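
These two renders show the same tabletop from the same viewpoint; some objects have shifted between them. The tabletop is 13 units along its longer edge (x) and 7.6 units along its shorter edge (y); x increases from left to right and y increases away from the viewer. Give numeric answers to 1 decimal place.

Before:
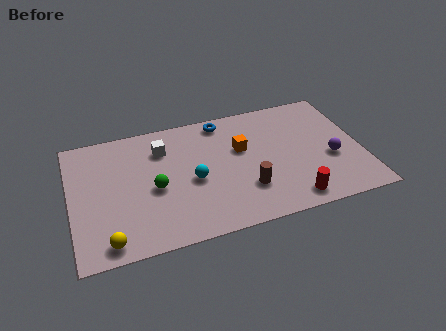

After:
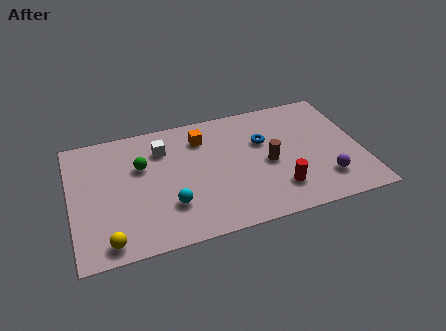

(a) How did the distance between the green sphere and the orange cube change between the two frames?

-1.2

Before: roughly 4.2 units apart; after: 3.0. That's 1.2 units closer together.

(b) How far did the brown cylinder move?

1.7

The brown cylinder was near (7.7, 2.2) before and (8.8, 3.5) after, so it travelled √(1.1² + 1.3²) ≈ 1.7 units.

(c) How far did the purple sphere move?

1.3

The purple sphere was near (11.6, 3.0) before and (11.2, 1.8) after, so it travelled √(0.4² + 1.2²) ≈ 1.3 units.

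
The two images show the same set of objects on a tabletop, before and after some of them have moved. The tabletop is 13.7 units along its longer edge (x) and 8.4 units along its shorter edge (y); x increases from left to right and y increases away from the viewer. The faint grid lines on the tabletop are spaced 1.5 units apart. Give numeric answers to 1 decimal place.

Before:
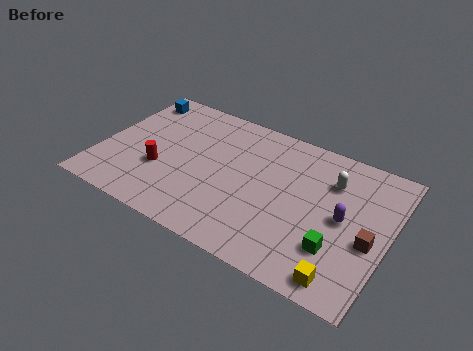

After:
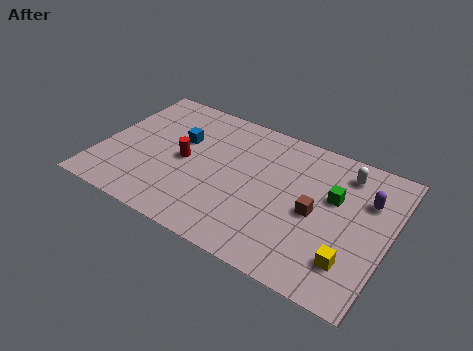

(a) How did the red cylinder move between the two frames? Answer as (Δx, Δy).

(1.0, 1.1)

The red cylinder started near (3.0, 3.0) and ended near (4.0, 4.1).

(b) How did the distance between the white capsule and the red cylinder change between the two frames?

-0.6

They were about 8.4 units apart before and 7.8 after — 0.6 units closer together.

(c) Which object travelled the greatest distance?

the blue cube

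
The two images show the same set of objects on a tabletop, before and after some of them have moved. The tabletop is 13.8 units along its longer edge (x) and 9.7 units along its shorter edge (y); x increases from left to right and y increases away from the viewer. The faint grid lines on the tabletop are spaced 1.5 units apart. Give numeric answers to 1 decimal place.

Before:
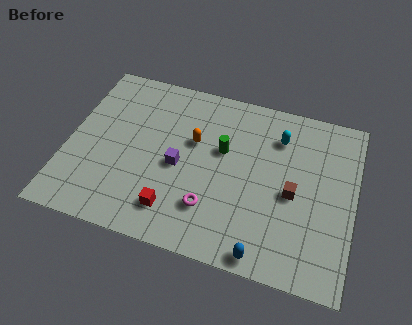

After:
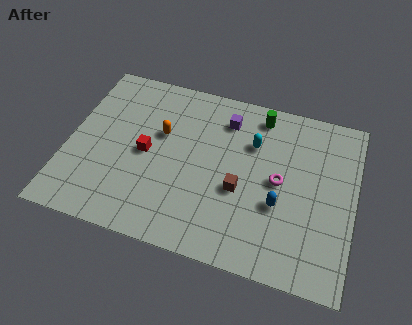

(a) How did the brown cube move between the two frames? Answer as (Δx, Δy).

(-2.5, -0.5)

The brown cube started near (10.9, 4.4) and ended near (8.4, 3.9).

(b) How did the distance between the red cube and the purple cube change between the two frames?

+2.2

They were about 2.5 units apart before and 4.7 after — 2.2 units further apart.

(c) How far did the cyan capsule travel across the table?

1.4

The cyan capsule was near (10.0, 7.4) before and (8.8, 6.7) after, so it travelled √(1.2² + 0.7²) ≈ 1.4 units.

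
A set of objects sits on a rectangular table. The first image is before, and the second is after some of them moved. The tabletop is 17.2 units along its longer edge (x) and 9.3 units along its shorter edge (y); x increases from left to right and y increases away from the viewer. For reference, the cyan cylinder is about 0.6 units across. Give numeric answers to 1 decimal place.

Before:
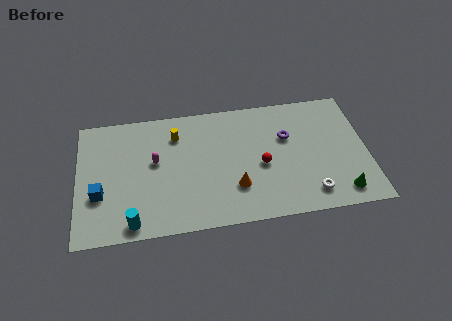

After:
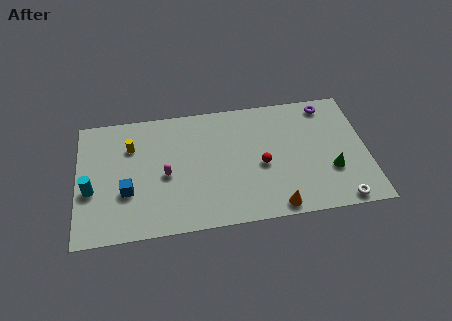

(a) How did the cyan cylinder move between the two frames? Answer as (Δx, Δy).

(-2.4, 2.7)

The cyan cylinder was at about (3.2, 1.0) and moved to about (0.8, 3.7).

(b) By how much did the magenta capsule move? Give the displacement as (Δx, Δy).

(0.6, -1.1)

The magenta capsule was at about (4.6, 5.3) and moved to about (5.2, 4.2).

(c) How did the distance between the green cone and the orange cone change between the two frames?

-2.3

They were about 6.3 units apart before and 4.0 after — 2.3 units closer together.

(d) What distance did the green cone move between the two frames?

1.8

The green cone moved from about (15.5, 1.4) to (15.0, 3.1), a distance of √(0.5² + 1.7²) ≈ 1.8.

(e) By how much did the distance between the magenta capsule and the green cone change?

-1.7

Before: roughly 11.6 units apart; after: 9.9. That's 1.7 units closer together.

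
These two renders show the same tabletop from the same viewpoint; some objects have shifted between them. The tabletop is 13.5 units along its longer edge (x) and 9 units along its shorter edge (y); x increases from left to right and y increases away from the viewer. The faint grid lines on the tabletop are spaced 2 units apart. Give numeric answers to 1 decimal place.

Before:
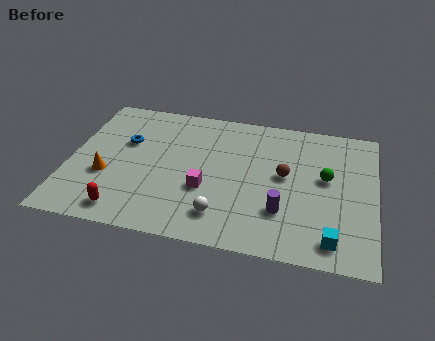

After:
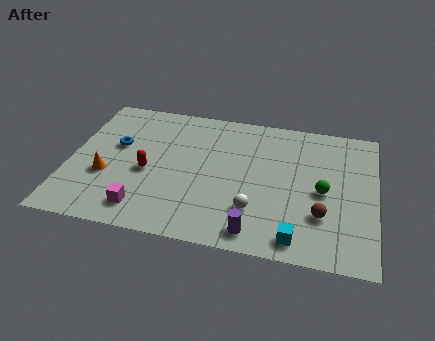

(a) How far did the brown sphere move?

2.8

From (9.5, 4.9) to (11.2, 2.7), the brown sphere covered √(1.7² + 2.2²) ≈ 2.8 units.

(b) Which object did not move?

the orange cone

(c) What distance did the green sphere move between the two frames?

0.9

From (11.3, 5.1) to (11.2, 4.2), the green sphere covered √(0.1² + 0.9²) ≈ 0.9 units.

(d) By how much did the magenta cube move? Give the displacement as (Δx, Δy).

(-2.6, -1.8)

The magenta cube started near (6.1, 3.3) and ended near (3.5, 1.5).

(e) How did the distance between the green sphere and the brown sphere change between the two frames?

-0.3

They were about 1.8 units apart before and 1.5 after — 0.3 units closer together.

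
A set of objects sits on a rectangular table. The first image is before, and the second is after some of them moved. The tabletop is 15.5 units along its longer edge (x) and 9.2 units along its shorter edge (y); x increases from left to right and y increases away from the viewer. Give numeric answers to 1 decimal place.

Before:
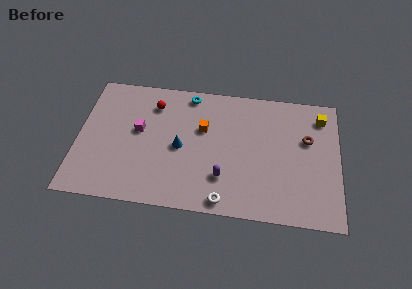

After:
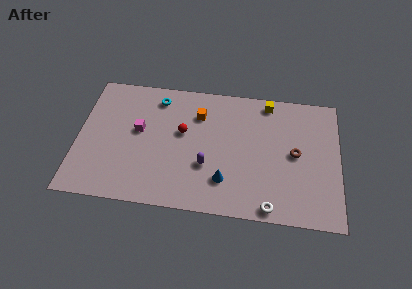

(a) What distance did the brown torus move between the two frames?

1.3

The brown torus was near (13.6, 5.8) before and (12.9, 4.7) after, so it travelled √(0.7² + 1.1²) ≈ 1.3 units.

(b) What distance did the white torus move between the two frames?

2.7

The white torus moved from about (8.8, 0.9) to (11.5, 0.8), a distance of √(2.7² + 0.1²) ≈ 2.7.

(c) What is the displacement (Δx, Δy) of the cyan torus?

(-1.9, -0.5)

From the two frames, the cyan torus sits at roughly (6.5, 8.2) before and (4.6, 7.7) after.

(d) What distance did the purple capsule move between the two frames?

1.2

The purple capsule moved from about (8.7, 2.5) to (7.7, 3.2), a distance of √(1.0² + 0.7²) ≈ 1.2.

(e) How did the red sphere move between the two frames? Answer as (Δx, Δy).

(1.8, -1.8)

The red sphere was at about (4.4, 7.2) and moved to about (6.2, 5.4).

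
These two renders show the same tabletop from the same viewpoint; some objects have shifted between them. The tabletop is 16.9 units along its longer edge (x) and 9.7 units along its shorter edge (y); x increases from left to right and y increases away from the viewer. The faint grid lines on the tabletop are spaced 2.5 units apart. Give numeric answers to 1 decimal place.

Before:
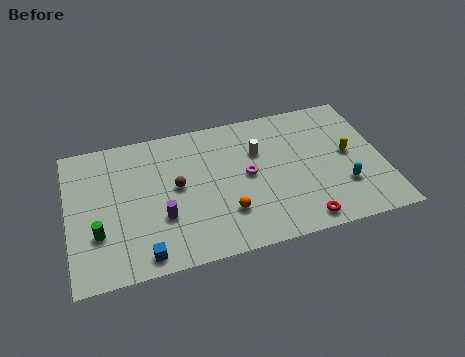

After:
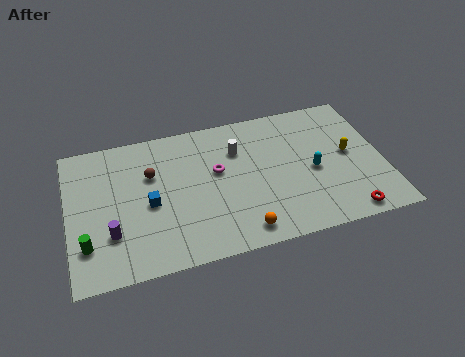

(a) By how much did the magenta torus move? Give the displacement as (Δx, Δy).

(-1.6, 0.7)

From the two frames, the magenta torus sits at roughly (9.6, 5.0) before and (8.0, 5.7) after.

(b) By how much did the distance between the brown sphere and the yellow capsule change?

+1.4

They were about 9.3 units apart before and 10.7 after — 1.4 units further apart.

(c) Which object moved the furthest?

the blue cube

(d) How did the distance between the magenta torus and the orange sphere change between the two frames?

+1.9

The distance was about 2.6 in the first image and 4.5 in the second, so they moved 1.9 units further apart.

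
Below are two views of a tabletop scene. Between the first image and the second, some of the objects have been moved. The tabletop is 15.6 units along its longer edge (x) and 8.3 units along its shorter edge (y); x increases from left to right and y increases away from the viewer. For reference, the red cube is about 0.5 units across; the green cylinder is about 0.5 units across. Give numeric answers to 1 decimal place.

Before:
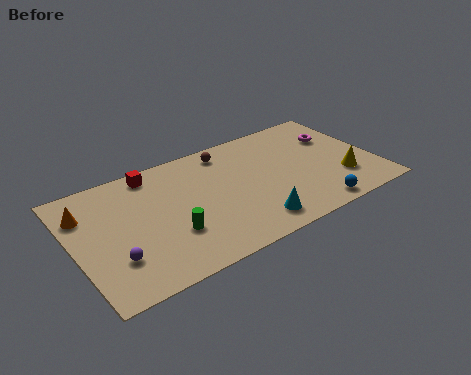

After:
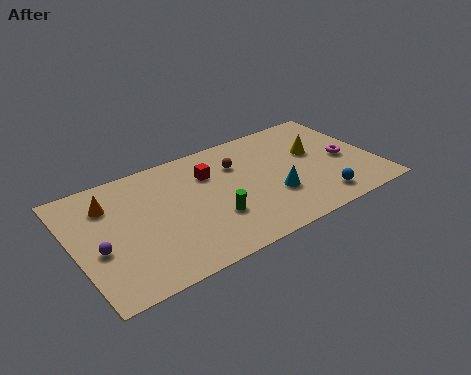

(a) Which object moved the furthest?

the red cube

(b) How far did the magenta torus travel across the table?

1.9

From (14.0, 5.7) to (14.1, 3.8), the magenta torus covered √(0.1² + 1.9²) ≈ 1.9 units.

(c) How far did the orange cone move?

1.2

The orange cone was near (0.8, 6.1) before and (2.0, 6.2) after, so it travelled √(1.2² + 0.1²) ≈ 1.2 units.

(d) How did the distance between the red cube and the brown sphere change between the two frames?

-2.4

Before: roughly 3.9 units apart; after: 1.5. That's 2.4 units closer together.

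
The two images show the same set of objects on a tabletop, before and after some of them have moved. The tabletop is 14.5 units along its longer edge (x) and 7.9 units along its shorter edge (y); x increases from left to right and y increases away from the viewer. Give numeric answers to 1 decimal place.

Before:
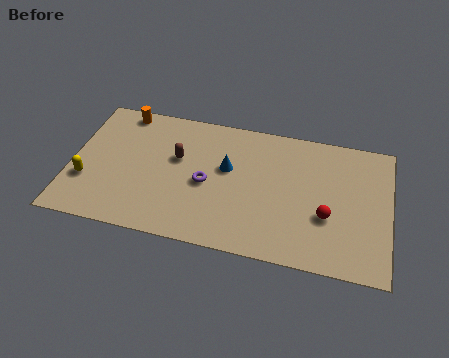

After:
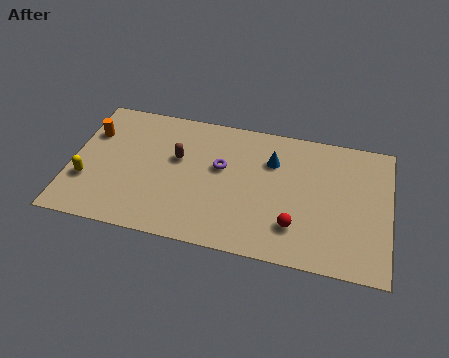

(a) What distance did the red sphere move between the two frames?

1.7

The red sphere moved from about (11.7, 2.9) to (10.3, 2.0), a distance of √(1.4² + 0.9²) ≈ 1.7.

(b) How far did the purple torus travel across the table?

1.3

The purple torus moved from about (6.2, 3.6) to (6.8, 4.7), a distance of √(0.6² + 1.1²) ≈ 1.3.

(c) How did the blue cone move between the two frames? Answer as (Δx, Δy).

(2.0, 0.9)

The blue cone was at about (7.1, 4.7) and moved to about (9.1, 5.6).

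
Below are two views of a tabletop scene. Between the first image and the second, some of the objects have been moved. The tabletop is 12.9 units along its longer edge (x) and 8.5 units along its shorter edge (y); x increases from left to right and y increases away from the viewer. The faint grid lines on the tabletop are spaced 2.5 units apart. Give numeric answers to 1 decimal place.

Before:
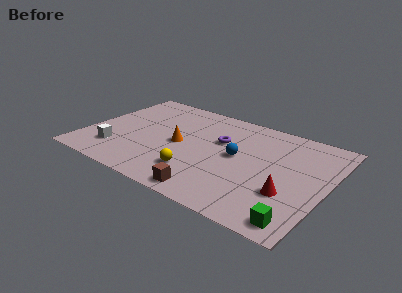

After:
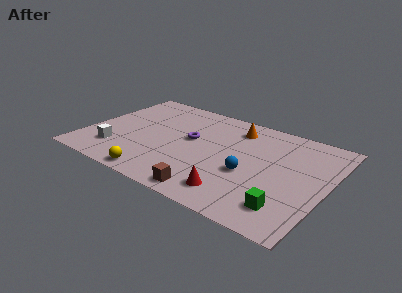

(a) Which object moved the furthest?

the orange cone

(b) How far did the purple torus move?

1.6

From (7.0, 5.4) to (5.5, 4.8), the purple torus covered √(1.5² + 0.6²) ≈ 1.6 units.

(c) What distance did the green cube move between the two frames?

1.0

The green cube moved from about (11.9, 1.0) to (11.2, 1.7), a distance of √(0.7² + 0.7²) ≈ 1.0.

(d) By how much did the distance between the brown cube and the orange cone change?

+2.1

The distance was about 3.9 in the first image and 6.0 in the second, so they moved 2.1 units further apart.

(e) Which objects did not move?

the white cube and the brown cube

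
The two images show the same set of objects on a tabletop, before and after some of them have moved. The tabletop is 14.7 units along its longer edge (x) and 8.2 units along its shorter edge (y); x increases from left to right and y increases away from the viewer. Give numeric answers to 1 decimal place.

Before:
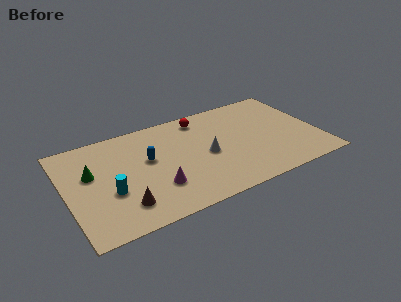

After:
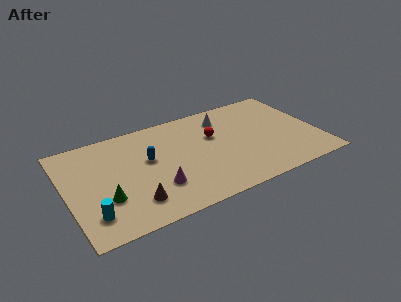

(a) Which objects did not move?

the magenta cone and the blue capsule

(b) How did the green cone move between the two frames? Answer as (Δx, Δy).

(0.6, -2.3)

The green cone was at about (1.5, 5.0) and moved to about (2.1, 2.7).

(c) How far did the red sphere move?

1.9

The red sphere moved from about (8.2, 7.0) to (8.7, 5.2), a distance of √(0.5² + 1.8²) ≈ 1.9.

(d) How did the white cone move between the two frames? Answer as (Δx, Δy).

(1.4, 2.7)

From the two frames, the white cone sits at roughly (8.1, 3.8) before and (9.5, 6.5) after.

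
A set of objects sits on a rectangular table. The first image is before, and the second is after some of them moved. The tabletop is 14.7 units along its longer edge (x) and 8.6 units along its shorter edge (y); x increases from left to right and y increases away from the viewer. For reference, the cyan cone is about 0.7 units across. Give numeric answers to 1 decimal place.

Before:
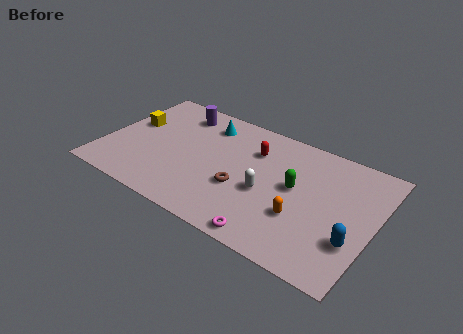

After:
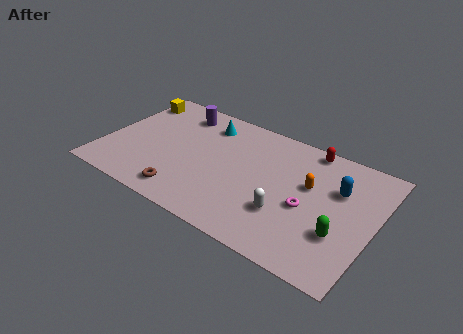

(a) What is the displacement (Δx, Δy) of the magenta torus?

(1.5, 2.9)

From the two frames, the magenta torus sits at roughly (9.7, 0.8) before and (11.2, 3.7) after.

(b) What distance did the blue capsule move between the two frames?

3.2

The blue capsule was near (13.8, 2.7) before and (12.6, 5.7) after, so it travelled √(1.2² + 3.0²) ≈ 3.2 units.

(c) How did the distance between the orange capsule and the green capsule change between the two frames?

+1.2

Before: roughly 1.9 units apart; after: 3.1. That's 1.2 units further apart.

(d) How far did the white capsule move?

1.5

From (9.0, 3.6) to (10.2, 2.7), the white capsule covered √(1.2² + 0.9²) ≈ 1.5 units.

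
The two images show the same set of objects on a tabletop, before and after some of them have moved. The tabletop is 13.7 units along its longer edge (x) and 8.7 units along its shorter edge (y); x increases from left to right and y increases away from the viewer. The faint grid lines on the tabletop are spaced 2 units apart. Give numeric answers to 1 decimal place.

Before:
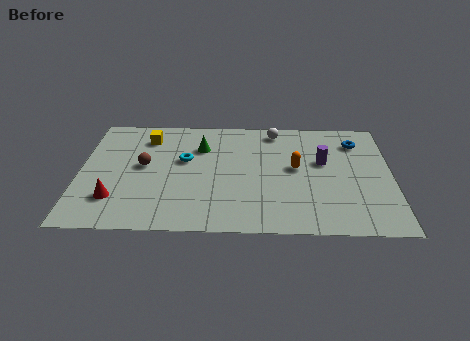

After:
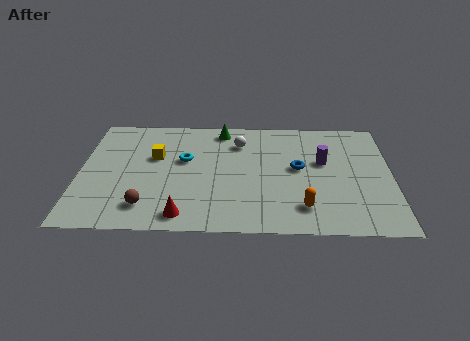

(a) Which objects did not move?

the cyan torus and the purple cylinder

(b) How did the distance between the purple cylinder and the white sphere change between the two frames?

+0.8

The distance was about 3.2 in the first image and 4.0 in the second, so they moved 0.8 units further apart.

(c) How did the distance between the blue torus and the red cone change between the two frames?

-5.4

Before: roughly 11.6 units apart; after: 6.2. That's 5.4 units closer together.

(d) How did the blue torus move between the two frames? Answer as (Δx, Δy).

(-2.6, -2.1)

The blue torus was at about (12.2, 6.8) and moved to about (9.6, 4.7).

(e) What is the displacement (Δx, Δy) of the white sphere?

(-1.6, -1.0)

The white sphere was at about (8.6, 7.6) and moved to about (7.0, 6.6).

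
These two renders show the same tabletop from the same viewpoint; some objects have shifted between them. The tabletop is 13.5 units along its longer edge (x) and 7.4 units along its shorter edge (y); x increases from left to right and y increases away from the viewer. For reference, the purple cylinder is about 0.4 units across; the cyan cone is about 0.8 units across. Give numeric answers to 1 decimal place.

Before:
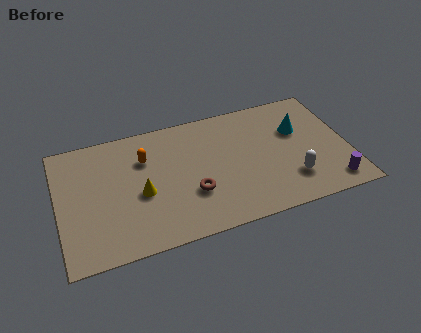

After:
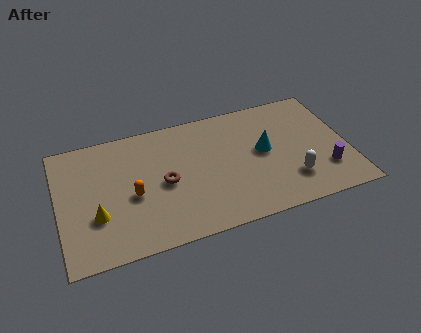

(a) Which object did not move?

the white capsule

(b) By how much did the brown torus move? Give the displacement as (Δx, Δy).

(-1.2, 1.0)

From the two frames, the brown torus sits at roughly (6.1, 2.5) before and (4.9, 3.5) after.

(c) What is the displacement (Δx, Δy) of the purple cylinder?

(-0.2, 0.9)

The purple cylinder was at about (12.5, 1.1) and moved to about (12.3, 2.0).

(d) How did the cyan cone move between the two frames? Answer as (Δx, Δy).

(-1.7, -0.8)

From the two frames, the cyan cone sits at roughly (11.3, 4.8) before and (9.6, 4.0) after.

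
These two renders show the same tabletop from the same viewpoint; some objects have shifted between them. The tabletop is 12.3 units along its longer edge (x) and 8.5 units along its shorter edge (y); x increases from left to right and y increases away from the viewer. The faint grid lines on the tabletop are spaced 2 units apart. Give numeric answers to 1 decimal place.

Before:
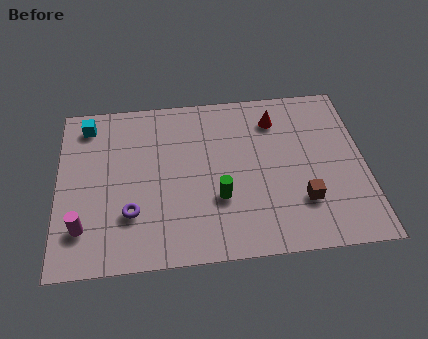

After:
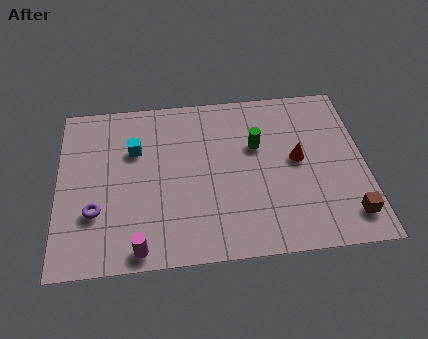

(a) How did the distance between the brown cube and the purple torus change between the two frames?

+3.3

They were about 6.8 units apart before and 10.1 after — 3.3 units further apart.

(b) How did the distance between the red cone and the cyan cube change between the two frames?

-1.0

They were about 7.6 units apart before and 6.6 after — 1.0 units closer together.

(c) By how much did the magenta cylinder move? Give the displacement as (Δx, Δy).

(2.2, -1.2)

From the two frames, the magenta cylinder sits at roughly (1.0, 2.0) before and (3.2, 0.8) after.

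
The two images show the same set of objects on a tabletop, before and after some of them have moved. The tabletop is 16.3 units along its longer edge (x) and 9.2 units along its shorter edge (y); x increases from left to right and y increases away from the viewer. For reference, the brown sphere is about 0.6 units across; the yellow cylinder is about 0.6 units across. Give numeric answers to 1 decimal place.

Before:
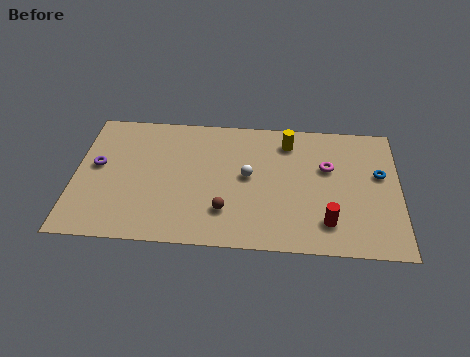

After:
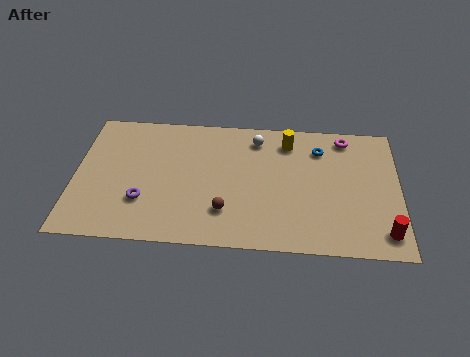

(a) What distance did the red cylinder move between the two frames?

2.8

The red cylinder moved from about (12.7, 2.0) to (15.5, 1.5), a distance of √(2.8² + 0.5²) ≈ 2.8.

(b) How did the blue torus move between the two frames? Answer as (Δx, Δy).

(-3.0, 1.6)

The blue torus was at about (15.3, 5.5) and moved to about (12.3, 7.1).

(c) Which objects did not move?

the brown sphere and the yellow cylinder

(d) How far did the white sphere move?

2.7

The white sphere moved from about (8.7, 4.9) to (9.1, 7.6), a distance of √(0.4² + 2.7²) ≈ 2.7.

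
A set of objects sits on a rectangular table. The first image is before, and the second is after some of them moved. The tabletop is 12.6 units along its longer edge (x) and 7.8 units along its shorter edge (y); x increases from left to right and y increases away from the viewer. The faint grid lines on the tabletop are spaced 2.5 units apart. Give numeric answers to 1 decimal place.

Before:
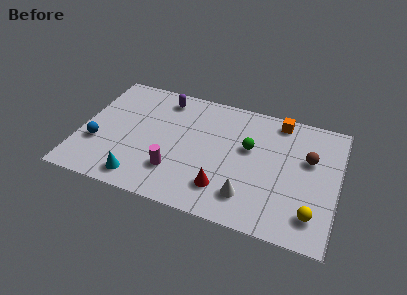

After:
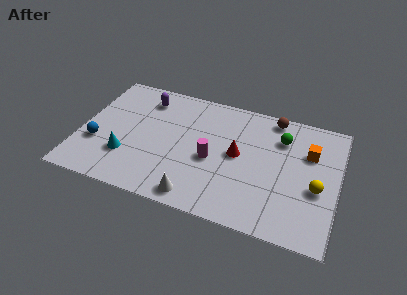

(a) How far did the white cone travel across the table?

2.5

From (8.4, 1.7) to (6.0, 0.9), the white cone covered √(2.4² + 0.8²) ≈ 2.5 units.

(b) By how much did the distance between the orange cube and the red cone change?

-2.0

They were about 5.6 units apart before and 3.6 after — 2.0 units closer together.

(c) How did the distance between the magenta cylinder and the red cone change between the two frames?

-1.0

The distance was about 2.4 in the first image and 1.4 in the second, so they moved 1.0 units closer together.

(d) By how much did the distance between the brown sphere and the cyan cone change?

-0.5

The distance was about 8.8 in the first image and 8.3 in the second, so they moved 0.5 units closer together.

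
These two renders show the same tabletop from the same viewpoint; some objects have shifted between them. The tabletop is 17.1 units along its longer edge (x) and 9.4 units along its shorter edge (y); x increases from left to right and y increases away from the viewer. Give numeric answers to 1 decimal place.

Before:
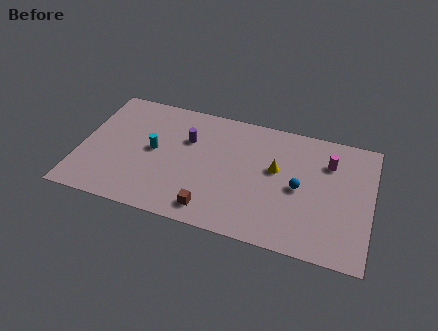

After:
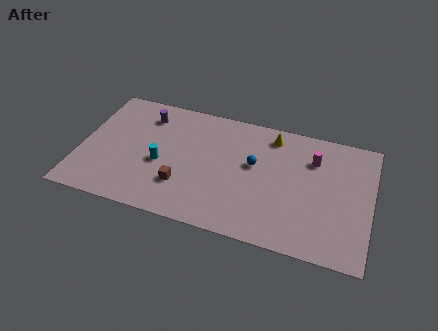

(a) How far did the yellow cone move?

2.5

The yellow cone moved from about (11.5, 5.5) to (11.1, 8.0), a distance of √(0.4² + 2.5²) ≈ 2.5.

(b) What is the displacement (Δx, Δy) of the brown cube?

(-1.8, 1.3)

From the two frames, the brown cube sits at roughly (8.0, 1.4) before and (6.2, 2.7) after.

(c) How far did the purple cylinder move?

2.9

The purple cylinder was near (6.2, 6.3) before and (3.6, 7.5) after, so it travelled √(2.6² + 1.2²) ≈ 2.9 units.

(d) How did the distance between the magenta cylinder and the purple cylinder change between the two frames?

+1.7

Before: roughly 8.3 units apart; after: 10.0. That's 1.7 units further apart.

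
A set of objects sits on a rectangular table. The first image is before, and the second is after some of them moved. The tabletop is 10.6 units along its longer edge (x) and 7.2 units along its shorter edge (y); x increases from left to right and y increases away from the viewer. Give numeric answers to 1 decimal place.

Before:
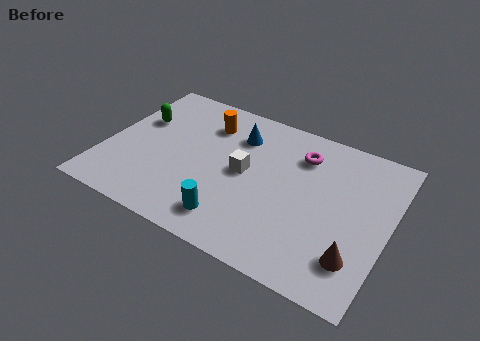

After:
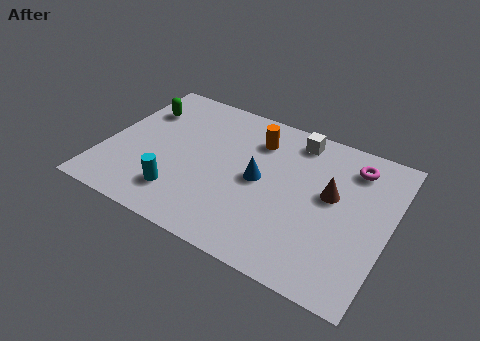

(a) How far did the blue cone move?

2.1

The blue cone moved from about (4.7, 5.4) to (5.8, 3.6), a distance of √(1.1² + 1.8²) ≈ 2.1.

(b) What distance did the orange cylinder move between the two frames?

1.9

The orange cylinder moved from about (3.5, 5.5) to (5.4, 5.5), a distance of √(1.9² + 0.0²) ≈ 1.9.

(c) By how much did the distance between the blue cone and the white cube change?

+1.0

The distance was about 1.8 in the first image and 2.8 in the second, so they moved 1.0 units further apart.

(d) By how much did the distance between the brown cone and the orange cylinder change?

-3.9

They were about 7.2 units apart before and 3.3 after — 3.9 units closer together.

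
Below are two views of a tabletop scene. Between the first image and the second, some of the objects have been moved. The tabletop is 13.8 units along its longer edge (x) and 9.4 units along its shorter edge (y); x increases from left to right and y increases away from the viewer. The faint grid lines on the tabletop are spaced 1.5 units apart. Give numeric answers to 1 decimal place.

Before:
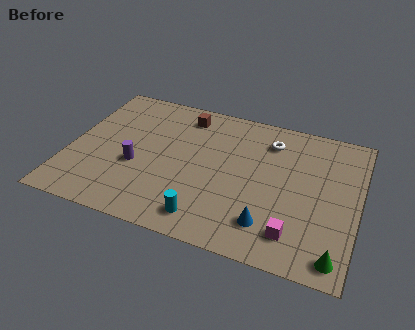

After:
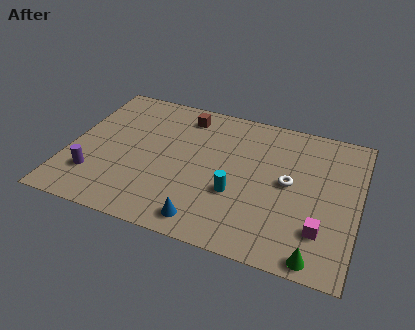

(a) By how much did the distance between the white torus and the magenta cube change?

-2.8

They were about 5.8 units apart before and 3.0 after — 2.8 units closer together.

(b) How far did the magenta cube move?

1.3

The magenta cube was near (11.0, 1.8) before and (12.2, 2.4) after, so it travelled √(1.2² + 0.6²) ≈ 1.3 units.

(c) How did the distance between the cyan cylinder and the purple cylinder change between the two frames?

+2.5

They were about 4.3 units apart before and 6.8 after — 2.5 units further apart.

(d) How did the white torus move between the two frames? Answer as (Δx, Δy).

(1.1, -2.5)

From the two frames, the white torus sits at roughly (9.4, 7.4) before and (10.5, 4.9) after.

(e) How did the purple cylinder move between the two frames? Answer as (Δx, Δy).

(-1.9, -1.3)

The purple cylinder was at about (3.3, 3.7) and moved to about (1.4, 2.4).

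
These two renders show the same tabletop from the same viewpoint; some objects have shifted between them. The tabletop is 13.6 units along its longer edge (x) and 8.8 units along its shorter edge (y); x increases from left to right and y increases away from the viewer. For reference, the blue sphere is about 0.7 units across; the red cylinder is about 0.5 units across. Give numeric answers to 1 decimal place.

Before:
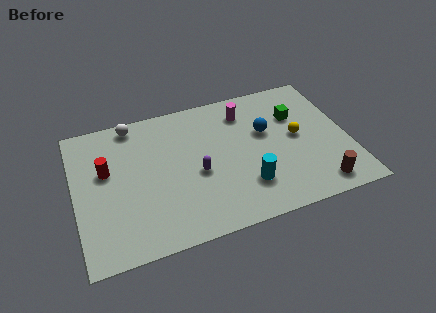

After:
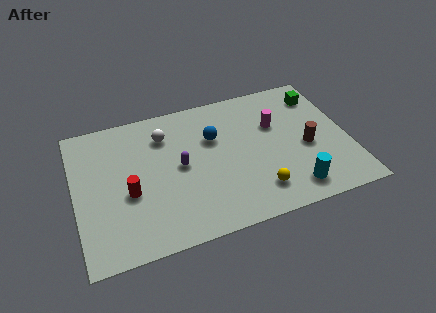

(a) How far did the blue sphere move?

2.6

The blue sphere was near (9.6, 5.4) before and (7.0, 5.8) after, so it travelled √(2.6² + 0.4²) ≈ 2.6 units.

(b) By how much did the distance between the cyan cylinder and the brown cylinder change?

-1.1

They were about 3.7 units apart before and 2.6 after — 1.1 units closer together.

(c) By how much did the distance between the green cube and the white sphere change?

-0.4

Before: roughly 8.3 units apart; after: 7.9. That's 0.4 units closer together.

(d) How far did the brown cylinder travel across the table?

2.6

From (11.8, 1.2) to (11.5, 3.8), the brown cylinder covered √(0.3² + 2.6²) ≈ 2.6 units.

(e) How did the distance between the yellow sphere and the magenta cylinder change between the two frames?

+0.7

They were about 3.4 units apart before and 4.1 after — 0.7 units further apart.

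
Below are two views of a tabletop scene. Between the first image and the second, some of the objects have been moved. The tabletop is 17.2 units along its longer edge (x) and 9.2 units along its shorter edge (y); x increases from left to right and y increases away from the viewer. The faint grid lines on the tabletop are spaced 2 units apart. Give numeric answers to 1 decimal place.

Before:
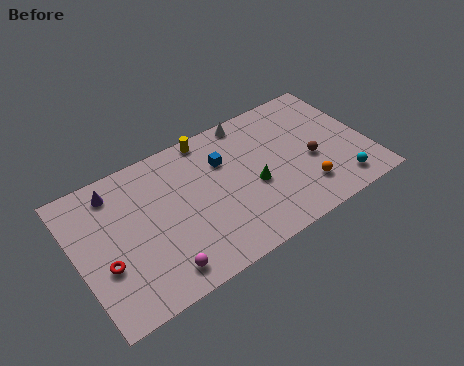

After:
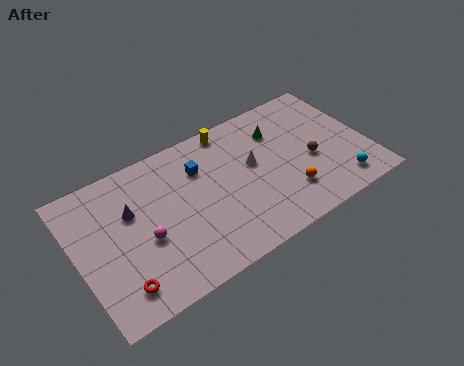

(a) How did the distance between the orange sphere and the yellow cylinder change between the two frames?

-1.4

Before: roughly 7.8 units apart; after: 6.4. That's 1.4 units closer together.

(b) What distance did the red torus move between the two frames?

1.8

The red torus moved from about (1.4, 3.4) to (2.0, 1.7), a distance of √(0.6² + 1.7²) ≈ 1.8.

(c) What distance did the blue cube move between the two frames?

1.4

The blue cube moved from about (8.9, 6.4) to (7.5, 6.6), a distance of √(1.4² + 0.2²) ≈ 1.4.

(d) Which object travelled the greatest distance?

the green cone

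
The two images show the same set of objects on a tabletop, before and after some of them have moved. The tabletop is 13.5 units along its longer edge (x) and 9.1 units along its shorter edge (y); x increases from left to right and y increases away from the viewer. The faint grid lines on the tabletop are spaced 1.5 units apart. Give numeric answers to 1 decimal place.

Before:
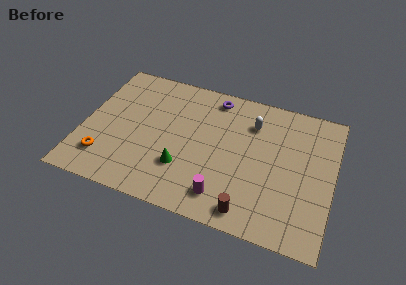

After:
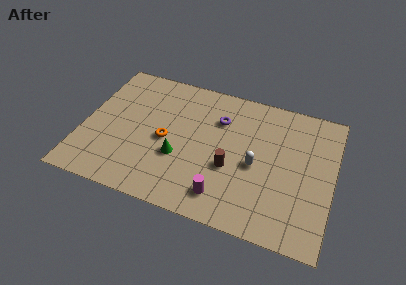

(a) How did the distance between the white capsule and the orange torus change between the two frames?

-4.1

The distance was about 9.0 in the first image and 4.9 in the second, so they moved 4.1 units closer together.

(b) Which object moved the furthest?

the orange torus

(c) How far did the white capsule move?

2.7

The white capsule was near (9.0, 6.8) before and (9.4, 4.1) after, so it travelled √(0.4² + 2.7²) ≈ 2.7 units.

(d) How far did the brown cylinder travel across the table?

2.7

From (9.3, 1.1) to (8.1, 3.5), the brown cylinder covered √(1.2² + 2.4²) ≈ 2.7 units.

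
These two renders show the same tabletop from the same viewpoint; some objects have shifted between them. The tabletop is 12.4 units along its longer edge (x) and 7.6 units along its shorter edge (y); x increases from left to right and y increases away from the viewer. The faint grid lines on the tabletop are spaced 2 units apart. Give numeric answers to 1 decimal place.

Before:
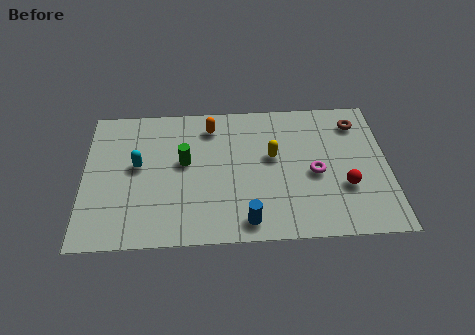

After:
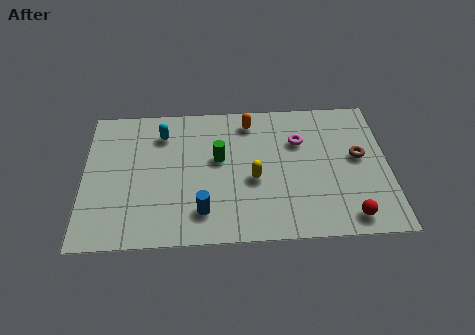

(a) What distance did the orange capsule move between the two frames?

1.6

The orange capsule was near (5.2, 6.2) before and (6.8, 6.4) after, so it travelled √(1.6² + 0.2²) ≈ 1.6 units.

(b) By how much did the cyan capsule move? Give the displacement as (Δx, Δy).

(1.0, 1.7)

From the two frames, the cyan capsule sits at roughly (2.2, 4.2) before and (3.2, 5.9) after.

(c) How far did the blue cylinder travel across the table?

1.9

From (6.6, 1.0) to (4.8, 1.6), the blue cylinder covered √(1.8² + 0.6²) ≈ 1.9 units.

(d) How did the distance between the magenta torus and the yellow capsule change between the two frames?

+0.8

They were about 2.0 units apart before and 2.8 after — 0.8 units further apart.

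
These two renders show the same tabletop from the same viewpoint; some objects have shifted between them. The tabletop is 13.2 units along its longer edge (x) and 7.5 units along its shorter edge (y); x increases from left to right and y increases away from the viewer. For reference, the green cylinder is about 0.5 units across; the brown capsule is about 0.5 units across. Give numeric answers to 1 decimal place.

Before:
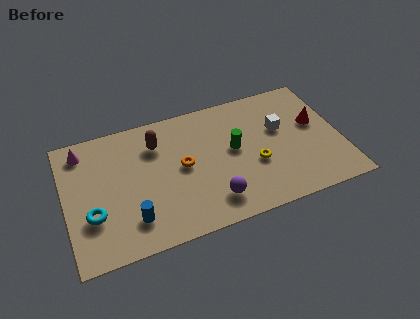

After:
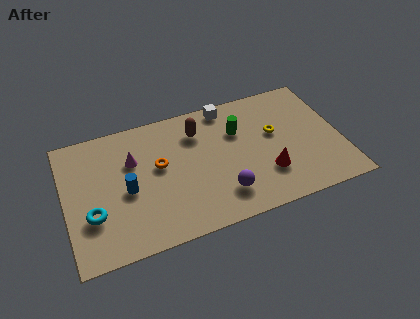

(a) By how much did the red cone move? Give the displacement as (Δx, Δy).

(-2.6, -2.2)

The red cone started near (12.1, 4.4) and ended near (9.5, 2.2).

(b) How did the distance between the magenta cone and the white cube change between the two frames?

-4.6

Before: roughly 9.6 units apart; after: 5.0. That's 4.6 units closer together.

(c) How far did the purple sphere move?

0.5

From (6.8, 1.5) to (7.3, 1.7), the purple sphere covered √(0.5² + 0.2²) ≈ 0.5 units.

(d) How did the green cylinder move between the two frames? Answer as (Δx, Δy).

(0.3, 1.0)

The green cylinder started near (8.1, 4.1) and ended near (8.4, 5.1).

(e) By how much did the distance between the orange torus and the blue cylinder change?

-1.6

They were about 3.4 units apart before and 1.8 after — 1.6 units closer together.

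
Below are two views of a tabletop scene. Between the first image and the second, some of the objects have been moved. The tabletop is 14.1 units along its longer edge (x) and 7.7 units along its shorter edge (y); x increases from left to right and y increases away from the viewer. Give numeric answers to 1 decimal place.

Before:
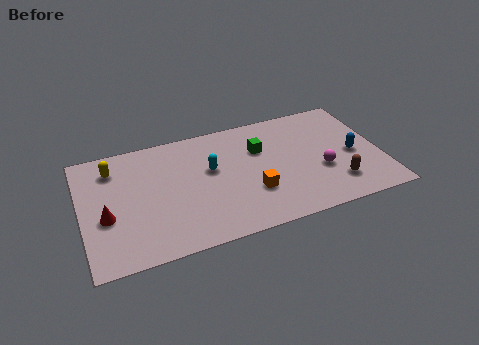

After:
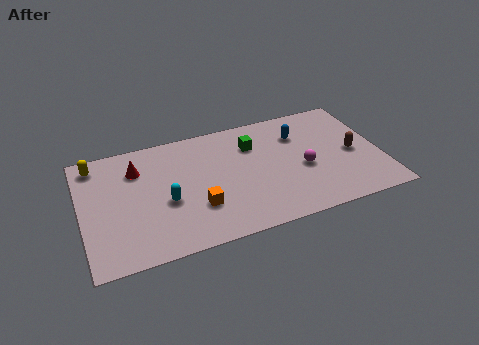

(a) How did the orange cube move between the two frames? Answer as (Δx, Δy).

(-2.6, -0.1)

From the two frames, the orange cube sits at roughly (7.9, 2.5) before and (5.3, 2.4) after.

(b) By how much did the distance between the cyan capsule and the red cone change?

-2.4

They were about 5.2 units apart before and 2.8 after — 2.4 units closer together.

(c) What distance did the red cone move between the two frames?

3.1

From (1.1, 3.1) to (2.7, 5.7), the red cone covered √(1.6² + 2.6²) ≈ 3.1 units.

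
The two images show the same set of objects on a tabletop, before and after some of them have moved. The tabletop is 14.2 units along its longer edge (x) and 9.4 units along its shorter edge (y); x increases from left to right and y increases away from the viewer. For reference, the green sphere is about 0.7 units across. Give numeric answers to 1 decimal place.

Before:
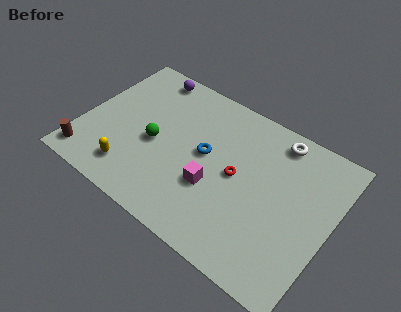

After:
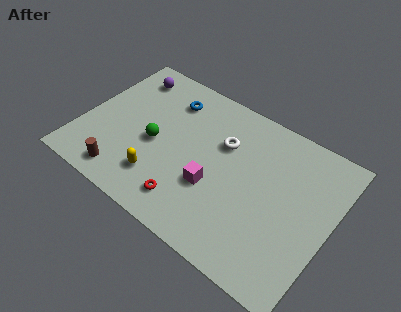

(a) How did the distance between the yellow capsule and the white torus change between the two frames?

-4.7

The distance was about 9.7 in the first image and 5.0 in the second, so they moved 4.7 units closer together.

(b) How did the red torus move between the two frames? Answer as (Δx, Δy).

(-2.2, -3.1)

From the two frames, the red torus sits at roughly (8.9, 4.8) before and (6.7, 1.7) after.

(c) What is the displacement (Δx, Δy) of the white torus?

(-2.8, -1.9)

The white torus was at about (10.6, 8.2) and moved to about (7.8, 6.3).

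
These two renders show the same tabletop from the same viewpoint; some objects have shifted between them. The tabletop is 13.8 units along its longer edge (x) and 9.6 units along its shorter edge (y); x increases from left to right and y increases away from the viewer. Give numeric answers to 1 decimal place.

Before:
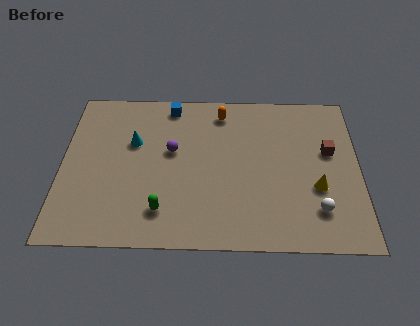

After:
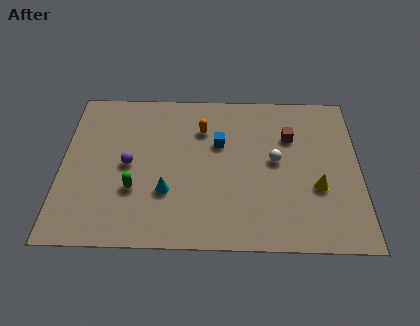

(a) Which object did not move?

the yellow cone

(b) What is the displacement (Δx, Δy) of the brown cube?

(-1.8, 0.9)

The brown cube was at about (12.4, 5.7) and moved to about (10.6, 6.6).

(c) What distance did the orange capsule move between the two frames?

1.4

From (7.4, 8.1) to (6.5, 7.0), the orange capsule covered √(0.9² + 1.1²) ≈ 1.4 units.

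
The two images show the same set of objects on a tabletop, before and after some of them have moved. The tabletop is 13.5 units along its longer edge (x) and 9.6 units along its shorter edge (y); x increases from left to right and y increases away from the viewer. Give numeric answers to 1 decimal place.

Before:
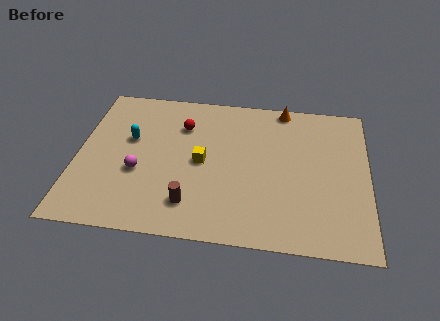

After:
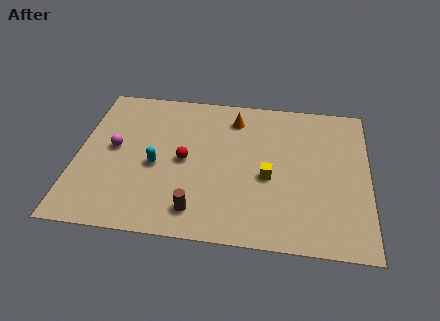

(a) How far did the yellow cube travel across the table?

3.2

From (5.8, 4.7) to (8.9, 4.1), the yellow cube covered √(3.1² + 0.6²) ≈ 3.2 units.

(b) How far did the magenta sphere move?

1.8

From (2.9, 3.7) to (1.7, 5.1), the magenta sphere covered √(1.2² + 1.4²) ≈ 1.8 units.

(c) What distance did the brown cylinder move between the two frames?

0.5

From (5.4, 2.0) to (5.7, 1.6), the brown cylinder covered √(0.3² + 0.4²) ≈ 0.5 units.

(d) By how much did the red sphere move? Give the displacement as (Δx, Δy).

(0.2, -2.3)

From the two frames, the red sphere sits at roughly (4.8, 7.0) before and (5.0, 4.7) after.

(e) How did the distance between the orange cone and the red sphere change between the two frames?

-1.2

Before: roughly 5.0 units apart; after: 3.8. That's 1.2 units closer together.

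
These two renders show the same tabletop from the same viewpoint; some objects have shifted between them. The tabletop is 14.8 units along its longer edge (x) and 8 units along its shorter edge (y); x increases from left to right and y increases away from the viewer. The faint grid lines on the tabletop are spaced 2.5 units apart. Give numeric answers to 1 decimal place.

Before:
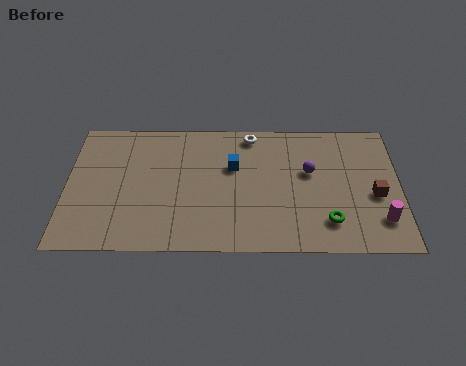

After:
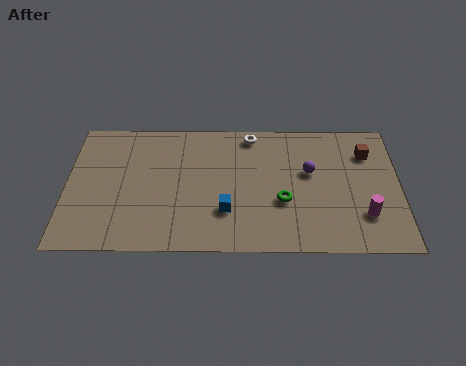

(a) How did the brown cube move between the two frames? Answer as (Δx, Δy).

(-0.3, 2.6)

The brown cube was at about (13.7, 3.4) and moved to about (13.4, 6.0).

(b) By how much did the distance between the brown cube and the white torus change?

-1.3

They were about 6.6 units apart before and 5.3 after — 1.3 units closer together.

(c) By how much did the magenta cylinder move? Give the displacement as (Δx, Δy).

(-0.7, 0.3)

The magenta cylinder was at about (13.9, 1.9) and moved to about (13.2, 2.2).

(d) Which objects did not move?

the purple sphere and the white torus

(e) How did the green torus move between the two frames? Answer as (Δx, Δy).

(-2.0, 1.2)

From the two frames, the green torus sits at roughly (11.6, 1.8) before and (9.6, 3.0) after.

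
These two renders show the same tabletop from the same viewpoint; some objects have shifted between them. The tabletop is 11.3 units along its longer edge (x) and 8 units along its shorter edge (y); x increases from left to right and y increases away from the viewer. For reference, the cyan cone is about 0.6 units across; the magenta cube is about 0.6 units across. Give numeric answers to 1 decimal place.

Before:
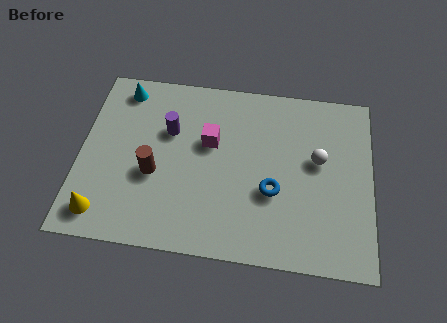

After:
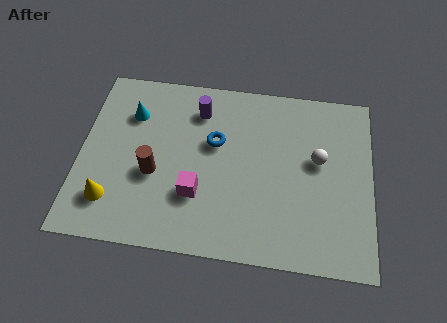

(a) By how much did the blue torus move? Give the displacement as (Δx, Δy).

(-2.3, 1.9)

From the two frames, the blue torus sits at roughly (7.5, 3.0) before and (5.2, 4.9) after.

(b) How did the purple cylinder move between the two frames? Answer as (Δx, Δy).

(1.1, 1.1)

From the two frames, the purple cylinder sits at roughly (3.4, 5.2) before and (4.5, 6.3) after.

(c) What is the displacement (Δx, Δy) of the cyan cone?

(0.4, -1.1)

From the two frames, the cyan cone sits at roughly (1.5, 6.9) before and (1.9, 5.8) after.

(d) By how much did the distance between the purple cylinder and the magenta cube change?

+2.2

Before: roughly 1.6 units apart; after: 3.8. That's 2.2 units further apart.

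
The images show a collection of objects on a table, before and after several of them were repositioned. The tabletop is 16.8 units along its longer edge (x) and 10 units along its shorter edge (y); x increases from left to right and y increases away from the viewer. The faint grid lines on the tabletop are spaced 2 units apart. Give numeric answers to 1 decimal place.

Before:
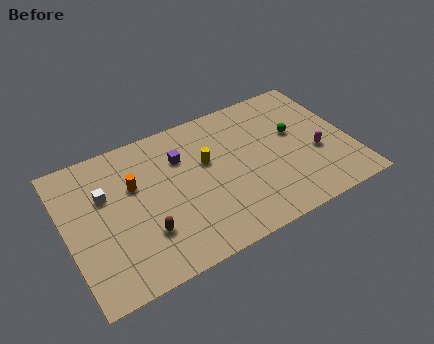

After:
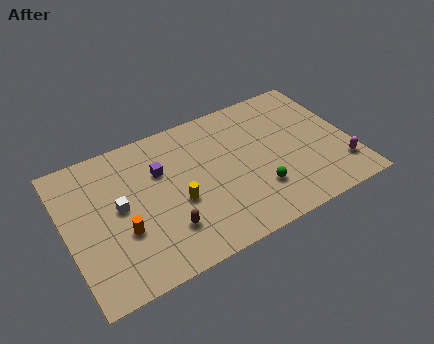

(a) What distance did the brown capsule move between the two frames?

1.2

The brown capsule was near (4.3, 2.9) before and (5.5, 2.6) after, so it travelled √(1.2² + 0.3²) ≈ 1.2 units.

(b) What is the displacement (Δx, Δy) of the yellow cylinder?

(-2.0, -2.0)

The yellow cylinder was at about (8.4, 6.1) and moved to about (6.4, 4.1).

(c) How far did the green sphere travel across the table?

4.1

From (13.7, 5.9) to (11.0, 2.8), the green sphere covered √(2.7² + 3.1²) ≈ 4.1 units.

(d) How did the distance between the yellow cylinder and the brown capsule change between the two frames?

-3.5

Before: roughly 5.2 units apart; after: 1.7. That's 3.5 units closer together.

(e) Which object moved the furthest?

the green sphere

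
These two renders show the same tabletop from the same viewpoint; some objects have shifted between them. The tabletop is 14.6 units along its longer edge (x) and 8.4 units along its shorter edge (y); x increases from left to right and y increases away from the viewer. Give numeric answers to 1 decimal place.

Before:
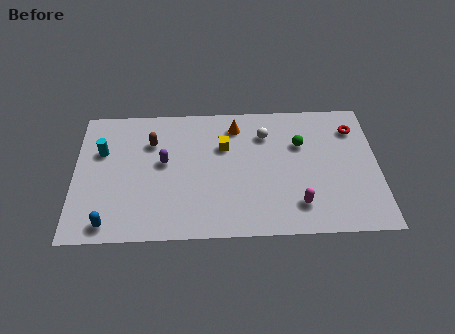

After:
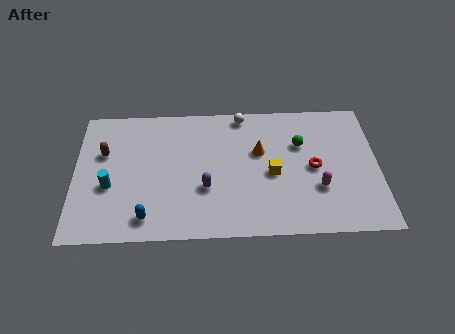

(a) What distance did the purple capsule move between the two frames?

2.6

The purple capsule was near (4.3, 4.7) before and (6.3, 3.0) after, so it travelled √(2.0² + 1.7²) ≈ 2.6 units.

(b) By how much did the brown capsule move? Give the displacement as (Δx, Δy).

(-2.3, -0.6)

The brown capsule was at about (3.7, 6.0) and moved to about (1.4, 5.4).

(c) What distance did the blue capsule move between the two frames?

1.8

The blue capsule was near (1.7, 1.0) before and (3.5, 1.3) after, so it travelled √(1.8² + 0.3²) ≈ 1.8 units.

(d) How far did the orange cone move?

2.0

The orange cone was near (7.8, 6.9) before and (8.9, 5.2) after, so it travelled √(1.1² + 1.7²) ≈ 2.0 units.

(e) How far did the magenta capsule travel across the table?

1.4

The magenta capsule was near (10.7, 1.8) before and (11.7, 2.8) after, so it travelled √(1.0² + 1.0²) ≈ 1.4 units.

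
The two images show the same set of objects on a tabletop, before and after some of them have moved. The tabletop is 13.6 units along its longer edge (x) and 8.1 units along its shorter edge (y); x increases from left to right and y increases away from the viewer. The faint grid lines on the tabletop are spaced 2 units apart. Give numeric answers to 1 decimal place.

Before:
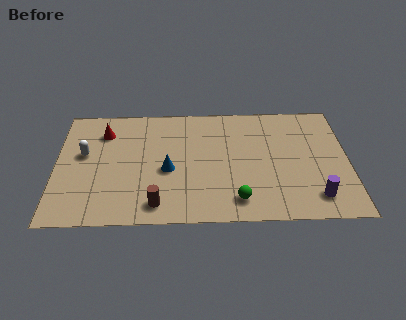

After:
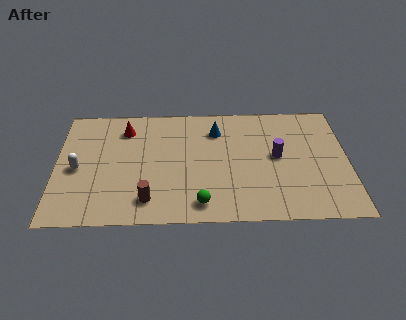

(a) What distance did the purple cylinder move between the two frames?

3.3

The purple cylinder moved from about (12.0, 1.5) to (10.3, 4.3), a distance of √(1.7² + 2.8²) ≈ 3.3.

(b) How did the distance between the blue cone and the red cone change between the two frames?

+0.3

Before: roughly 4.0 units apart; after: 4.3. That's 0.3 units further apart.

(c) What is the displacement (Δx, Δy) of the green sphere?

(-1.7, -0.2)

The green sphere started near (8.4, 1.4) and ended near (6.7, 1.2).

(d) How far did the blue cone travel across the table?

3.5

The blue cone was near (5.2, 3.5) before and (7.5, 6.2) after, so it travelled √(2.3² + 2.7²) ≈ 3.5 units.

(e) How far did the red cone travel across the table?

1.0

From (2.2, 6.2) to (3.2, 6.4), the red cone covered √(1.0² + 0.2²) ≈ 1.0 units.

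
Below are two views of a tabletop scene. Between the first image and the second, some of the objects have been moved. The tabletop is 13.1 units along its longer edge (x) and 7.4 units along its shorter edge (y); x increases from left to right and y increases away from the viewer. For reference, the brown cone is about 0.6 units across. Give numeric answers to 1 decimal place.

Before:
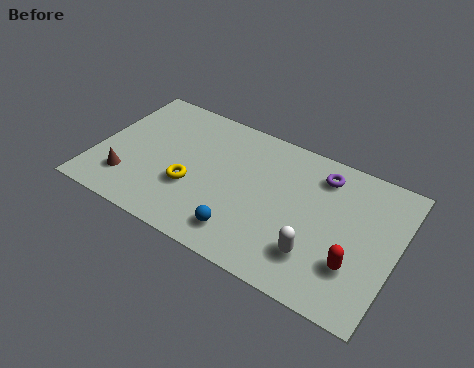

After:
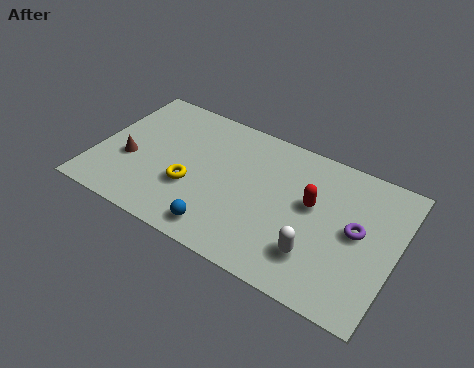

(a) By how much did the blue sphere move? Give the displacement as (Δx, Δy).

(-0.9, -0.3)

From the two frames, the blue sphere sits at roughly (6.8, 1.4) before and (5.9, 1.1) after.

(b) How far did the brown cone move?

1.1

The brown cone was near (1.6, 1.8) before and (1.5, 2.9) after, so it travelled √(0.1² + 1.1²) ≈ 1.1 units.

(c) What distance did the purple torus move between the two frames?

2.8

From (9.6, 6.0) to (11.4, 3.9), the purple torus covered √(1.8² + 2.1²) ≈ 2.8 units.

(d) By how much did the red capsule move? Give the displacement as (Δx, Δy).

(-2.1, 2.1)

From the two frames, the red capsule sits at roughly (11.5, 2.2) before and (9.4, 4.3) after.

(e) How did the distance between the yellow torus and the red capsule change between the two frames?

-1.9

Before: roughly 7.2 units apart; after: 5.3. That's 1.9 units closer together.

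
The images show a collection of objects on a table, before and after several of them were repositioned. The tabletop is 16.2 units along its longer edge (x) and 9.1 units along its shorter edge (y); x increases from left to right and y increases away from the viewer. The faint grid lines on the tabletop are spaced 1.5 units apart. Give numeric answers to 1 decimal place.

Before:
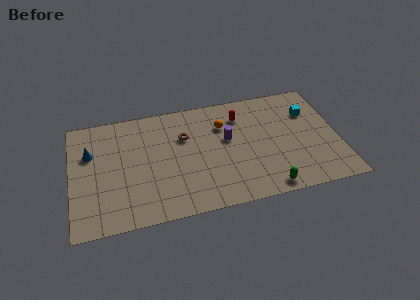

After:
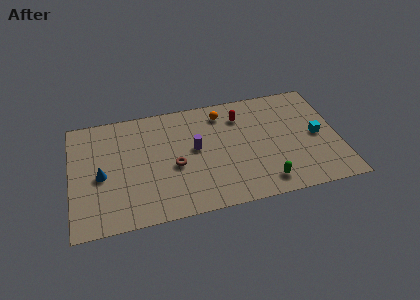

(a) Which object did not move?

the red capsule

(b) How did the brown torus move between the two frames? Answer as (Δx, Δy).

(-0.7, -2.2)

From the two frames, the brown torus sits at roughly (6.9, 6.1) before and (6.2, 3.9) after.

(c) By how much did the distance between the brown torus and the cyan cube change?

+1.0

They were about 7.7 units apart before and 8.7 after — 1.0 units further apart.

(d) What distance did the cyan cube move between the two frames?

2.0

The cyan cube moved from about (14.6, 6.4) to (14.9, 4.4), a distance of √(0.3² + 2.0²) ≈ 2.0.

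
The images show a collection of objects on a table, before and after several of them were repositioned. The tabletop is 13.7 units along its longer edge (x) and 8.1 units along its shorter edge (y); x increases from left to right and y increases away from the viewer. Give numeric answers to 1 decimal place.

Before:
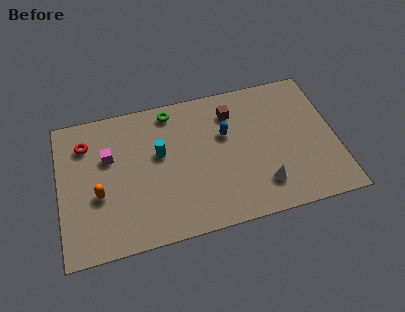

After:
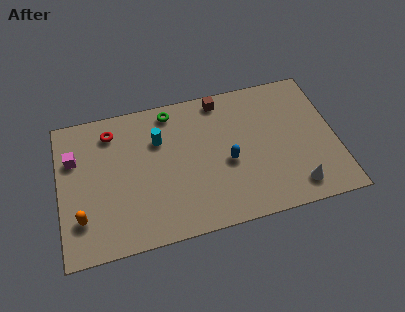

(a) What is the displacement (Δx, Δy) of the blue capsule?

(0.0, -1.6)

The blue capsule was at about (8.3, 5.1) and moved to about (8.3, 3.5).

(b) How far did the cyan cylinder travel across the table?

0.8

The cyan cylinder was near (5.0, 4.8) before and (5.0, 5.6) after, so it travelled √(0.0² + 0.8²) ≈ 0.8 units.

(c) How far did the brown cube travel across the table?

1.0

From (8.7, 6.3) to (8.2, 7.2), the brown cube covered √(0.5² + 0.9²) ≈ 1.0 units.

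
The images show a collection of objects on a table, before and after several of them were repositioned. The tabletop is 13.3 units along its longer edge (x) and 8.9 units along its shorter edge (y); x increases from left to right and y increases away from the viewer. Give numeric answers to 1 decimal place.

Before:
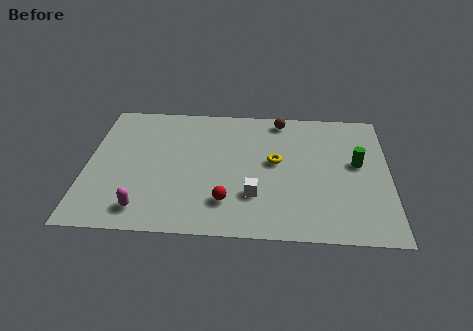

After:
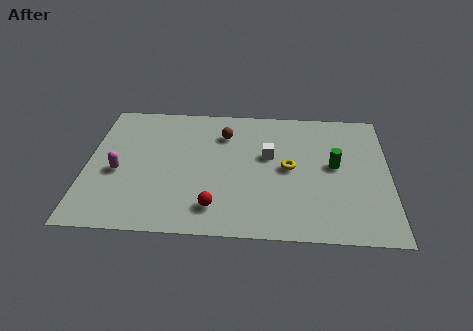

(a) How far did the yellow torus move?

0.7

The yellow torus moved from about (8.3, 4.9) to (8.9, 4.5), a distance of √(0.6² + 0.4²) ≈ 0.7.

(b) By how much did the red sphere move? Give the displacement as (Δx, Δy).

(-0.5, -0.4)

The red sphere was at about (6.2, 2.1) and moved to about (5.7, 1.7).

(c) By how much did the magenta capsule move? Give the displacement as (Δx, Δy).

(-1.2, 2.4)

From the two frames, the magenta capsule sits at roughly (2.6, 1.4) before and (1.4, 3.8) after.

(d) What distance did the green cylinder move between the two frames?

1.0

The green cylinder was near (11.9, 5.0) before and (10.9, 4.8) after, so it travelled √(1.0² + 0.2²) ≈ 1.0 units.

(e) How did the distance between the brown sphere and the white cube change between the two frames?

-3.0

They were about 5.4 units apart before and 2.4 after — 3.0 units closer together.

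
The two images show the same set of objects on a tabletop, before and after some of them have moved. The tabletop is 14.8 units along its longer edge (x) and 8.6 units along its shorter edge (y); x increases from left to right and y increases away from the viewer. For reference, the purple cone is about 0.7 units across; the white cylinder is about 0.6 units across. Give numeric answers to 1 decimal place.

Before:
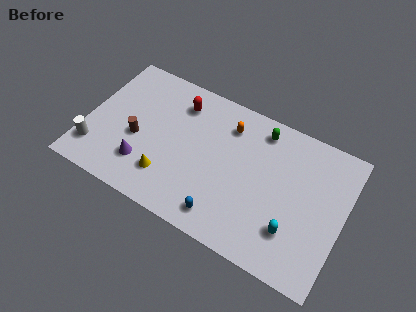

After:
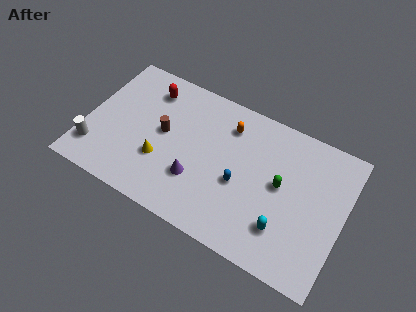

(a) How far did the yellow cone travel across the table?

0.9

The yellow cone moved from about (5.0, 2.1) to (4.5, 2.9), a distance of √(0.5² + 0.8²) ≈ 0.9.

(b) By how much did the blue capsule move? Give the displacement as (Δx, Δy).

(0.6, 2.3)

From the two frames, the blue capsule sits at roughly (8.4, 1.3) before and (9.0, 3.6) after.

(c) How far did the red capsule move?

1.8

The red capsule was near (5.0, 6.8) before and (3.2, 6.9) after, so it travelled √(1.8² + 0.1²) ≈ 1.8 units.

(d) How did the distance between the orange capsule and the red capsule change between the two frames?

+1.8

The distance was about 2.9 in the first image and 4.7 in the second, so they moved 1.8 units further apart.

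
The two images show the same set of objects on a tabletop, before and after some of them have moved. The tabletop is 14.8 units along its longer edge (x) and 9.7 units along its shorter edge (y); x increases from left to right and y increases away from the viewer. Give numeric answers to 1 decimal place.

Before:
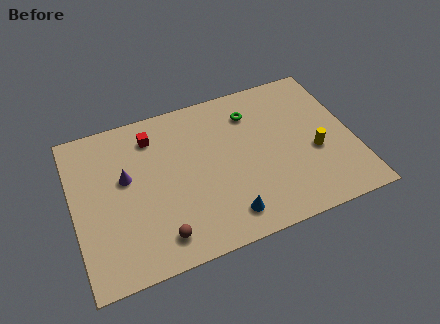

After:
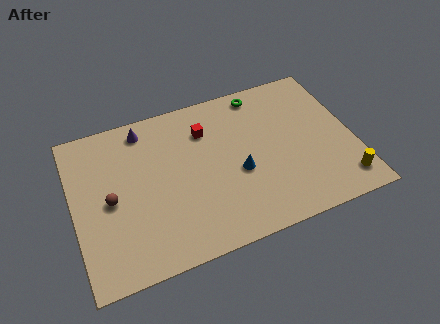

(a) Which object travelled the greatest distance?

the brown sphere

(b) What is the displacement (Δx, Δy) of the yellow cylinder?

(1.2, -2.3)

The yellow cylinder started near (12.7, 3.9) and ended near (13.9, 1.6).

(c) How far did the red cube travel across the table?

2.9

From (4.4, 7.8) to (7.2, 7.2), the red cube covered √(2.8² + 0.6²) ≈ 2.9 units.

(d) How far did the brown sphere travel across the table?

3.8

From (4.2, 1.6) to (1.9, 4.6), the brown sphere covered √(2.3² + 3.0²) ≈ 3.8 units.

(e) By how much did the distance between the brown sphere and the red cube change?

-0.3

The distance was about 6.2 in the first image and 5.9 in the second, so they moved 0.3 units closer together.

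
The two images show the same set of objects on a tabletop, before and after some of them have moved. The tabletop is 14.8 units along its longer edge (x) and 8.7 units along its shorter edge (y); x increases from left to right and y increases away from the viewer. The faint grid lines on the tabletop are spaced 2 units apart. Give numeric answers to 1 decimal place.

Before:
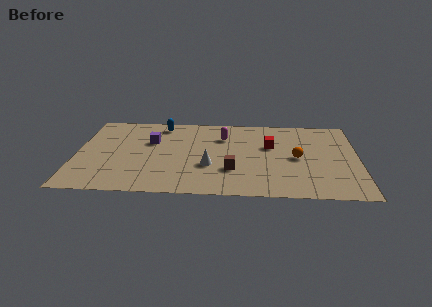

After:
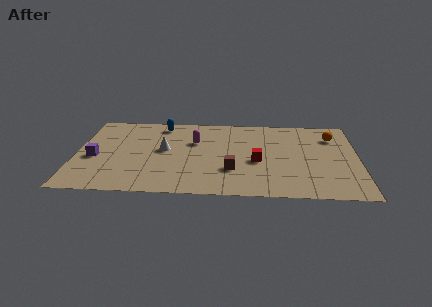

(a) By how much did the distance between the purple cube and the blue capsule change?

+3.1

Before: roughly 2.0 units apart; after: 5.1. That's 3.1 units further apart.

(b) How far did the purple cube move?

3.5

From (3.9, 5.6) to (1.0, 3.7), the purple cube covered √(2.9² + 1.9²) ≈ 3.5 units.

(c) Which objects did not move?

the blue capsule and the brown cube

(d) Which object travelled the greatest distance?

the purple cube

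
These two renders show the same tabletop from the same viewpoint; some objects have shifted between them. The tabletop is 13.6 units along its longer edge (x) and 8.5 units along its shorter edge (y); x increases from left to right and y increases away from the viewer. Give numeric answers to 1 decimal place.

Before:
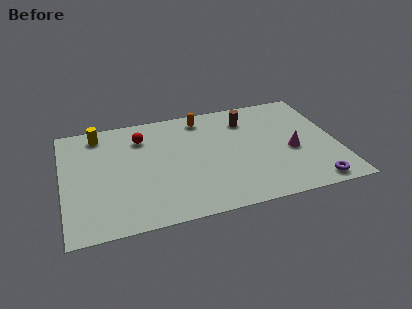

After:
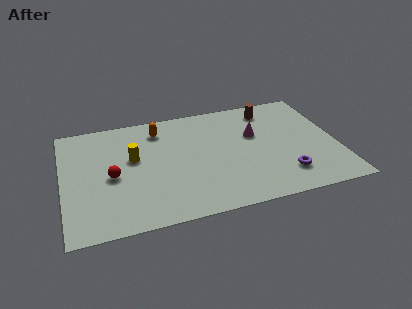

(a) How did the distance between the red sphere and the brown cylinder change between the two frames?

+3.4

They were about 5.3 units apart before and 8.7 after — 3.4 units further apart.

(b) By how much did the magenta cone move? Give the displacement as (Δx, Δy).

(-1.7, 1.7)

From the two frames, the magenta cone sits at roughly (11.3, 3.6) before and (9.6, 5.3) after.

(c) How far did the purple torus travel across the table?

1.6

The purple torus was near (12.1, 0.9) before and (10.8, 1.9) after, so it travelled √(1.3² + 1.0²) ≈ 1.6 units.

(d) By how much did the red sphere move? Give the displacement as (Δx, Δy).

(-1.6, -2.6)

The red sphere started near (4.0, 6.5) and ended near (2.4, 3.9).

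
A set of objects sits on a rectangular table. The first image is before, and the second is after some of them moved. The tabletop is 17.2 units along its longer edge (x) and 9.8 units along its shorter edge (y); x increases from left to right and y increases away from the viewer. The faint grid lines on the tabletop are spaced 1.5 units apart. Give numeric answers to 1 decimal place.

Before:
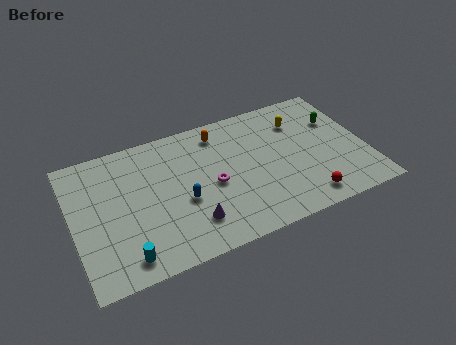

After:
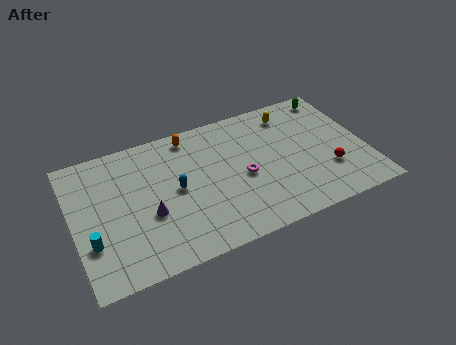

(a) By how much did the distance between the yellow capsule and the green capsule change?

+0.4

The distance was about 2.3 in the first image and 2.7 in the second, so they moved 0.4 units further apart.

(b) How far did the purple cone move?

2.7

The purple cone moved from about (6.6, 2.3) to (4.3, 3.8), a distance of √(2.3² + 1.5²) ≈ 2.7.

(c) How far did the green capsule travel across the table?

2.0

The green capsule moved from about (15.8, 6.6) to (15.9, 8.6), a distance of √(0.1² + 2.0²) ≈ 2.0.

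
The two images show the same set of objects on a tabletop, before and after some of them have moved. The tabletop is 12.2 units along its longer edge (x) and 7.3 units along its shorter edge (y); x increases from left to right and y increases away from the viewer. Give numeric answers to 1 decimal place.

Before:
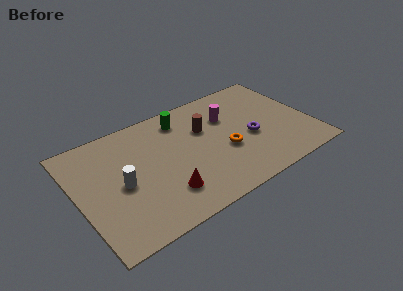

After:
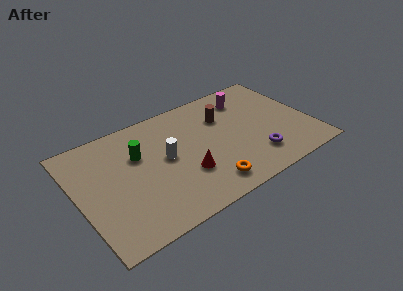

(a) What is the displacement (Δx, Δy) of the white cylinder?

(2.4, 0.5)

The white cylinder was at about (2.2, 3.4) and moved to about (4.6, 3.9).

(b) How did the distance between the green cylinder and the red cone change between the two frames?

-1.3

Before: roughly 4.5 units apart; after: 3.2. That's 1.3 units closer together.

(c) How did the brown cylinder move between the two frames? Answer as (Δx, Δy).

(1.1, 0.3)

The brown cylinder was at about (6.8, 4.8) and moved to about (7.9, 5.1).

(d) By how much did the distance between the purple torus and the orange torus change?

+1.3

Before: roughly 1.4 units apart; after: 2.7. That's 1.3 units further apart.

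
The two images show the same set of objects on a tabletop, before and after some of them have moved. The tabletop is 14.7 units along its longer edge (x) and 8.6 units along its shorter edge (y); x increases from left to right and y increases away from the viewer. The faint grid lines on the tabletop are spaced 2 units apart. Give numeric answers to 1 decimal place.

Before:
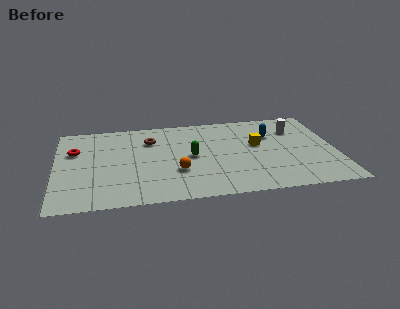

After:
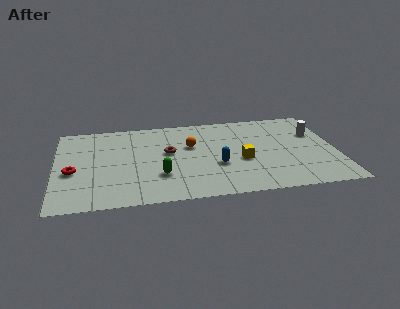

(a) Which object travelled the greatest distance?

the blue capsule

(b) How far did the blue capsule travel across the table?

4.0

From (11.4, 5.9) to (8.4, 3.2), the blue capsule covered √(3.0² + 2.7²) ≈ 4.0 units.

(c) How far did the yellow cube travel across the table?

1.7

The yellow cube was near (10.6, 5.0) before and (9.7, 3.5) after, so it travelled √(0.9² + 1.5²) ≈ 1.7 units.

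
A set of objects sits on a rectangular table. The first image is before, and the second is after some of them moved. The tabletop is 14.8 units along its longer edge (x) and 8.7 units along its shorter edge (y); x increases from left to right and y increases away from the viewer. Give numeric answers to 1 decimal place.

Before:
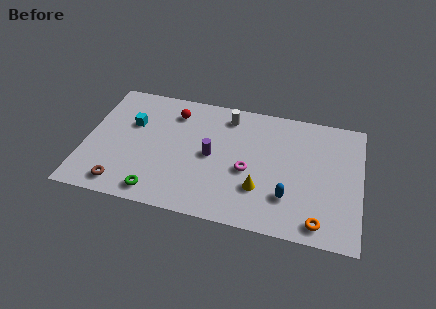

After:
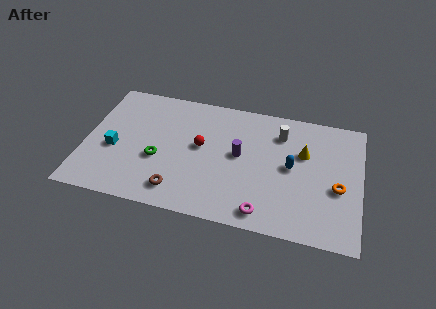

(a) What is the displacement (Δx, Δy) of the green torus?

(-0.1, 2.3)

From the two frames, the green torus sits at roughly (4.1, 1.1) before and (4.0, 3.4) after.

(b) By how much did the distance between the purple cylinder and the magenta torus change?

+1.8

Before: roughly 2.1 units apart; after: 3.9. That's 1.8 units further apart.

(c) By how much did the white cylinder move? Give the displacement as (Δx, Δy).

(2.9, -0.6)

The white cylinder started near (7.5, 7.3) and ended near (10.4, 6.7).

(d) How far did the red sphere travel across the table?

2.6

The red sphere was near (4.6, 6.9) before and (6.2, 4.8) after, so it travelled √(1.6² + 2.1²) ≈ 2.6 units.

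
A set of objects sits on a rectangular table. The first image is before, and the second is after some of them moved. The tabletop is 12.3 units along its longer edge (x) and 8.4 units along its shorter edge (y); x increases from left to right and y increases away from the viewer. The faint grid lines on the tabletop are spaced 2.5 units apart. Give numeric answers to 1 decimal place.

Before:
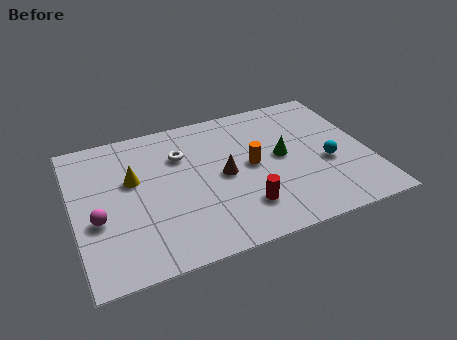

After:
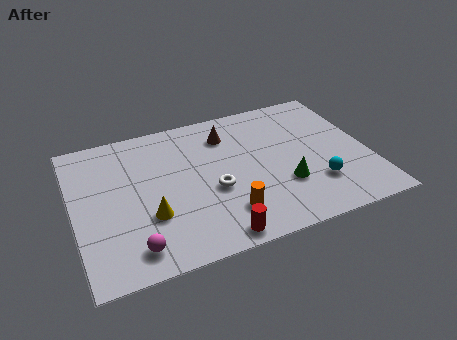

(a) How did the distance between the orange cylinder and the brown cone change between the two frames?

+3.4

Before: roughly 1.2 units apart; after: 4.6. That's 3.4 units further apart.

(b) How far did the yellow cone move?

2.4

The yellow cone was near (2.5, 5.1) before and (3.0, 2.8) after, so it travelled √(0.5² + 2.3²) ≈ 2.4 units.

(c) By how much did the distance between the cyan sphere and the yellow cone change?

-1.3

They were about 8.2 units apart before and 6.9 after — 1.3 units closer together.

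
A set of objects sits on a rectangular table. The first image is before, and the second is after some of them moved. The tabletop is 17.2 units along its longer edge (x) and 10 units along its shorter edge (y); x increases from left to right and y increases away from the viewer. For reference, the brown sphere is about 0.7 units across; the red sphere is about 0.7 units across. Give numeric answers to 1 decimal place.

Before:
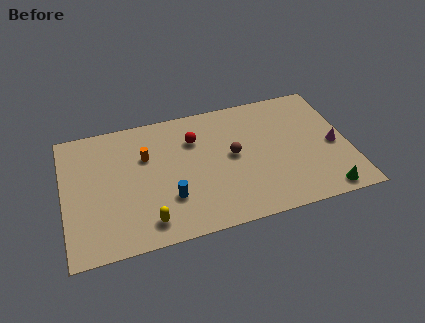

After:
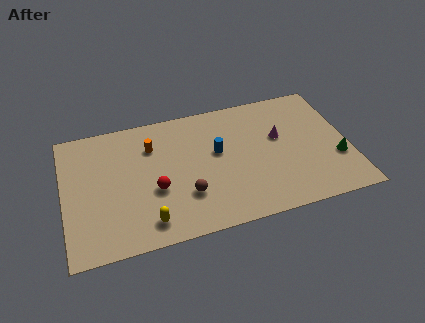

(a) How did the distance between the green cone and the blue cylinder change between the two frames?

-1.9

They were about 9.4 units apart before and 7.5 after — 1.9 units closer together.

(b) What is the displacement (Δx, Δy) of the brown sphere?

(-3.0, -2.3)

The brown sphere was at about (10.2, 5.3) and moved to about (7.2, 3.0).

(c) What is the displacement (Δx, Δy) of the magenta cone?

(-3.2, 1.5)

The magenta cone was at about (16.3, 4.5) and moved to about (13.1, 6.0).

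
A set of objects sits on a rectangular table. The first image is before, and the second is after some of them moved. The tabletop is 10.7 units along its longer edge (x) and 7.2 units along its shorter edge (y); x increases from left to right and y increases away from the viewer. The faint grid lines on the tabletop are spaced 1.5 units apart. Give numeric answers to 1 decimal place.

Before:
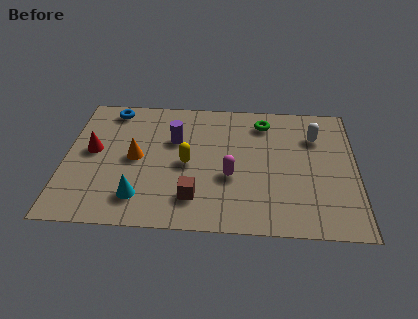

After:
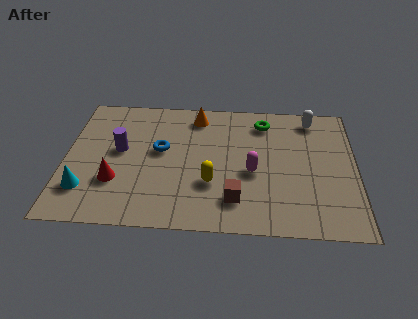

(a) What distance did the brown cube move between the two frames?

1.5

The brown cube was near (4.8, 1.6) before and (6.3, 1.6) after, so it travelled √(1.5² + 0.0²) ≈ 1.5 units.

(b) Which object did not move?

the green torus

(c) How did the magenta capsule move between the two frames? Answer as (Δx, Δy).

(0.8, 0.3)

The magenta capsule was at about (6.1, 2.8) and moved to about (6.9, 3.1).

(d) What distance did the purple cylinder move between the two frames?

2.1

The purple cylinder was near (4.0, 4.7) before and (2.0, 4.0) after, so it travelled √(2.0² + 0.7²) ≈ 2.1 units.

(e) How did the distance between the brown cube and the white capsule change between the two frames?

-0.3

They were about 5.7 units apart before and 5.4 after — 0.3 units closer together.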